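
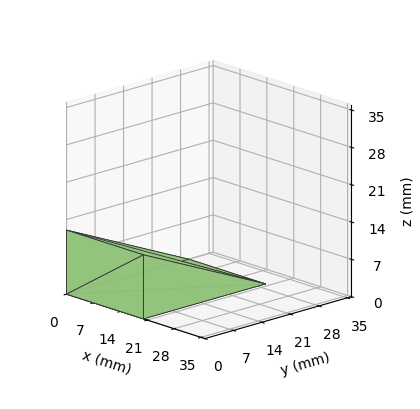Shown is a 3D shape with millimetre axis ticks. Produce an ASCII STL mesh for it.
Reading the render: the shape is a wedge (ramp): 20 × 30 mm base, rising to 12 mm along the y=0 edge and sloping linearly to z=0 at y=30 (dimensions read to the nearest mm from the axis ticks). For the STL, each face is triangulated and given an outward normal.

solid part
  facet normal 0.0000 0.0000 -1.0000
    outer loop
      vertex 20.000 30.000 0.000
      vertex 20.000 0.000 0.000
      vertex 0.000 0.000 0.000
    endloop
  endfacet
  facet normal 0.0000 0.0000 -1.0000
    outer loop
      vertex 0.000 30.000 0.000
      vertex 20.000 30.000 0.000
      vertex 0.000 0.000 0.000
    endloop
  endfacet
  facet normal 0.0000 -1.0000 0.0000
    outer loop
      vertex 0.000 0.000 0.000
      vertex 20.000 0.000 0.000
      vertex 20.000 0.000 12.000
    endloop
  endfacet
  facet normal 0.0000 -1.0000 0.0000
    outer loop
      vertex 0.000 0.000 0.000
      vertex 20.000 0.000 12.000
      vertex 0.000 0.000 12.000
    endloop
  endfacet
  facet normal 0.0000 0.3714 0.9285
    outer loop
      vertex 0.000 0.000 12.000
      vertex 20.000 0.000 12.000
      vertex 20.000 30.000 0.000
    endloop
  endfacet
  facet normal 0.0000 0.3714 0.9285
    outer loop
      vertex 0.000 0.000 12.000
      vertex 20.000 30.000 0.000
      vertex 0.000 30.000 0.000
    endloop
  endfacet
  facet normal -1.0000 0.0000 0.0000
    outer loop
      vertex 0.000 0.000 12.000
      vertex 0.000 30.000 0.000
      vertex 0.000 0.000 0.000
    endloop
  endfacet
  facet normal 1.0000 0.0000 0.0000
    outer loop
      vertex 20.000 0.000 0.000
      vertex 20.000 30.000 0.000
      vertex 20.000 0.000 12.000
    endloop
  endfacet
endsolid part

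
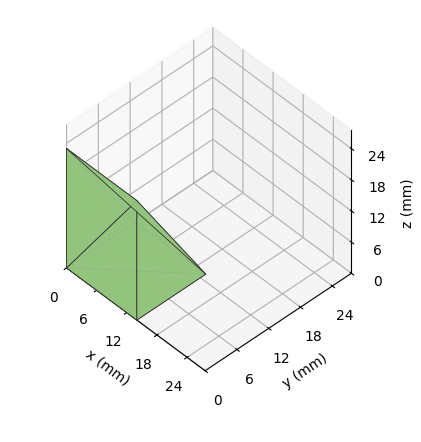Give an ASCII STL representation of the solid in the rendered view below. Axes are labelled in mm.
Reading the render: the shape is a wedge (ramp): 14 × 13 mm base, rising to 23 mm along the y=0 edge and sloping linearly to z=0 at y=13 (dimensions read to the nearest mm from the axis ticks). For the STL, each face is triangulated and given an outward normal.

solid part
  facet normal 0.0000 0.0000 -1.0000
    outer loop
      vertex 14.00 13.00 0.00
      vertex 14.00 0.00 0.00
      vertex 0.00 0.00 0.00
    endloop
  endfacet
  facet normal 0.0000 0.0000 -1.0000
    outer loop
      vertex 0.00 13.00 0.00
      vertex 14.00 13.00 0.00
      vertex 0.00 0.00 0.00
    endloop
  endfacet
  facet normal 0.0000 -1.0000 0.0000
    outer loop
      vertex 0.00 0.00 0.00
      vertex 14.00 0.00 0.00
      vertex 14.00 0.00 23.00
    endloop
  endfacet
  facet normal 0.0000 -1.0000 0.0000
    outer loop
      vertex 0.00 0.00 0.00
      vertex 14.00 0.00 23.00
      vertex 0.00 0.00 23.00
    endloop
  endfacet
  facet normal 0.0000 0.8706 0.4921
    outer loop
      vertex 0.00 0.00 23.00
      vertex 14.00 0.00 23.00
      vertex 14.00 13.00 0.00
    endloop
  endfacet
  facet normal 0.0000 0.8706 0.4921
    outer loop
      vertex 0.00 0.00 23.00
      vertex 14.00 13.00 0.00
      vertex 0.00 13.00 0.00
    endloop
  endfacet
  facet normal -1.0000 0.0000 0.0000
    outer loop
      vertex 0.00 0.00 23.00
      vertex 0.00 13.00 0.00
      vertex 0.00 0.00 0.00
    endloop
  endfacet
  facet normal 1.0000 0.0000 0.0000
    outer loop
      vertex 14.00 0.00 0.00
      vertex 14.00 13.00 0.00
      vertex 14.00 0.00 23.00
    endloop
  endfacet
endsolid part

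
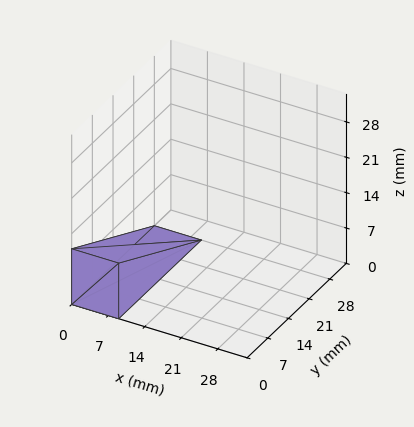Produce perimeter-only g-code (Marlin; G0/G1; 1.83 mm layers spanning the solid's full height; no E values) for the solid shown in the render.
Reading the render: the shape is a wedge (ramp): 9 × 28 mm base, rising to 11 mm along the y=0 edge and sloping linearly to z=0 at y=28 (dimensions read to the nearest mm from the axis ticks). For the g-code, the solid's height is divided into equal slices at the stated Δz and each level perimeter traced with G1 moves after a G0 lift.

; perimeter-only toolpath
G21 ; units = mm
G90 ; absolute positioning
G28 ; home
; layer 1
G0 Z1.83
G0 X0.00 Y0.00
G1 X9.00 Y0.00
G1 X9.00 Y23.33
G1 X0.00 Y23.33
G1 X0.00 Y0.00
; layer 2
G0 Z3.67
G0 X0.00 Y0.00
G1 X9.00 Y0.00
G1 X9.00 Y18.67
G1 X0.00 Y18.67
G1 X0.00 Y0.00
; layer 3
G0 Z5.50
G0 X0.00 Y0.00
G1 X9.00 Y0.00
G1 X9.00 Y14.00
G1 X0.00 Y14.00
G1 X0.00 Y0.00
; layer 4
G0 Z7.33
G0 X0.00 Y0.00
G1 X9.00 Y0.00
G1 X9.00 Y9.33
G1 X0.00 Y9.33
G1 X0.00 Y0.00
; layer 5
G0 Z9.17
G0 X0.00 Y0.00
G1 X9.00 Y0.00
G1 X9.00 Y4.67
G1 X0.00 Y4.67
G1 X0.00 Y0.00
M2 ; end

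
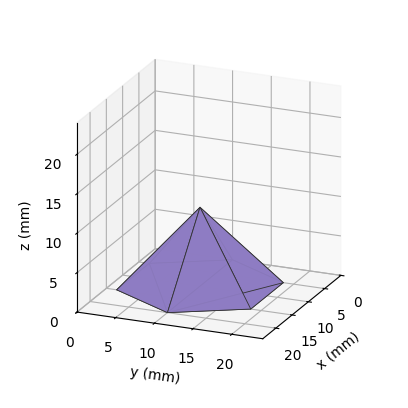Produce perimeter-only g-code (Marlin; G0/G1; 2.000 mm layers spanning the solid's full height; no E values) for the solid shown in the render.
Reading the render: the shape is a regular 6-sided pyramid, base circumscribed radius ≈ 10 mm, apex at z ≈ 10 mm (dimensions read to the nearest mm from the axis ticks). For the g-code, the solid's height is divided into equal slices at the stated Δz and each level perimeter traced with G1 moves after a G0 lift.

; perimeter-only toolpath
G21 ; units = mm
G90 ; absolute positioning
G28 ; home
; layer 1
G0 Z2.000
G0 X18.000 Y10.000
G1 X14.000 Y16.928
G1 X6.000 Y16.928
G1 X2.000 Y10.000
G1 X6.000 Y3.072
G1 X14.000 Y3.072
G1 X18.000 Y10.000
; layer 2
G0 Z4.000
G0 X16.000 Y10.000
G1 X13.000 Y15.196
G1 X7.000 Y15.196
G1 X4.000 Y10.000
G1 X7.000 Y4.804
G1 X13.000 Y4.804
G1 X16.000 Y10.000
; layer 3
G0 Z6.000
G0 X14.000 Y10.000
G1 X12.000 Y13.464
G1 X8.000 Y13.464
G1 X6.000 Y10.000
G1 X8.000 Y6.536
G1 X12.000 Y6.536
G1 X14.000 Y10.000
; layer 4
G0 Z8.000
G0 X12.000 Y10.000
G1 X11.000 Y11.732
G1 X9.000 Y11.732
G1 X8.000 Y10.000
G1 X9.000 Y8.268
G1 X11.000 Y8.268
G1 X12.000 Y10.000
M2 ; end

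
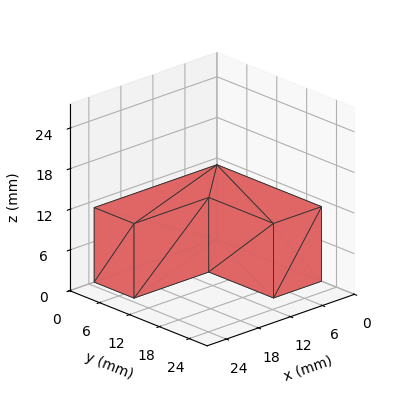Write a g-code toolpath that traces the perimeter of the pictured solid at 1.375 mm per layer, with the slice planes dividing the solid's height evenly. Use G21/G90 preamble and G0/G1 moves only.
Reading the render: the shape is an L-shaped prism: outer 23 × 21 mm, arm thicknesses ≈ 8 mm (horizontal) and 9 mm (vertical), extruded 11 mm in z (dimensions read to the nearest mm from the axis ticks). For the g-code, the solid's height is divided into equal slices at the stated Δz and each level perimeter traced with G1 moves after a G0 lift.

; perimeter-only toolpath
G21 ; units = mm
G90 ; absolute positioning
G28 ; home
; layer 1
G0 Z1.375
G0 X0.000 Y0.000
G1 X23.000 Y0.000
G1 X23.000 Y8.000
G1 X9.000 Y8.000
G1 X9.000 Y21.000
G1 X0.000 Y21.000
G1 X0.000 Y0.000
; layer 2
G0 Z2.750
G0 X0.000 Y0.000
G1 X23.000 Y0.000
G1 X23.000 Y8.000
G1 X9.000 Y8.000
G1 X9.000 Y21.000
G1 X0.000 Y21.000
G1 X0.000 Y0.000
; layer 3
G0 Z4.125
G0 X0.000 Y0.000
G1 X23.000 Y0.000
G1 X23.000 Y8.000
G1 X9.000 Y8.000
G1 X9.000 Y21.000
G1 X0.000 Y21.000
G1 X0.000 Y0.000
; layer 4
G0 Z5.500
G0 X0.000 Y0.000
G1 X23.000 Y0.000
G1 X23.000 Y8.000
G1 X9.000 Y8.000
G1 X9.000 Y21.000
G1 X0.000 Y21.000
G1 X0.000 Y0.000
; layer 5
G0 Z6.875
G0 X0.000 Y0.000
G1 X23.000 Y0.000
G1 X23.000 Y8.000
G1 X9.000 Y8.000
G1 X9.000 Y21.000
G1 X0.000 Y21.000
G1 X0.000 Y0.000
; layer 6
G0 Z8.250
G0 X0.000 Y0.000
G1 X23.000 Y0.000
G1 X23.000 Y8.000
G1 X9.000 Y8.000
G1 X9.000 Y21.000
G1 X0.000 Y21.000
G1 X0.000 Y0.000
; layer 7
G0 Z9.625
G0 X0.000 Y0.000
G1 X23.000 Y0.000
G1 X23.000 Y8.000
G1 X9.000 Y8.000
G1 X9.000 Y21.000
G1 X0.000 Y21.000
G1 X0.000 Y0.000
; layer 8
G0 Z11.000
G0 X0.000 Y0.000
G1 X23.000 Y0.000
G1 X23.000 Y8.000
G1 X9.000 Y8.000
G1 X9.000 Y21.000
G1 X0.000 Y21.000
G1 X0.000 Y0.000
M2 ; end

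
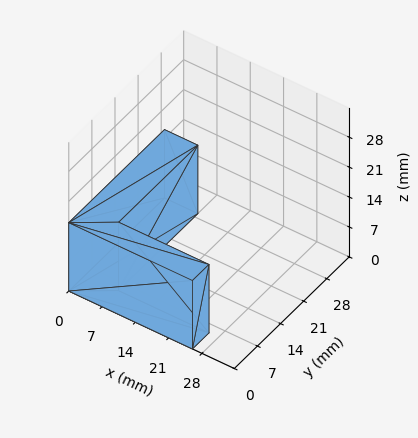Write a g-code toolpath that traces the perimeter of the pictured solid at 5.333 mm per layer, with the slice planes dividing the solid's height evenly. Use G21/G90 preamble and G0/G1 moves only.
Reading the render: the shape is an L-shaped prism: outer 26 × 29 mm, arm thicknesses ≈ 5 mm (horizontal) and 7 mm (vertical), extruded 16 mm in z (dimensions read to the nearest mm from the axis ticks). For the g-code, the solid's height is divided into equal slices at the stated Δz and each level perimeter traced with G1 moves after a G0 lift.

; perimeter-only toolpath
G21 ; units = mm
G90 ; absolute positioning
G28 ; home
; layer 1
G0 Z5.333
G0 X0.000 Y0.000
G1 X26.000 Y0.000
G1 X26.000 Y5.000
G1 X7.000 Y5.000
G1 X7.000 Y29.000
G1 X0.000 Y29.000
G1 X0.000 Y0.000
; layer 2
G0 Z10.667
G0 X0.000 Y0.000
G1 X26.000 Y0.000
G1 X26.000 Y5.000
G1 X7.000 Y5.000
G1 X7.000 Y29.000
G1 X0.000 Y29.000
G1 X0.000 Y0.000
; layer 3
G0 Z16.000
G0 X0.000 Y0.000
G1 X26.000 Y0.000
G1 X26.000 Y5.000
G1 X7.000 Y5.000
G1 X7.000 Y29.000
G1 X0.000 Y29.000
G1 X0.000 Y0.000
M2 ; end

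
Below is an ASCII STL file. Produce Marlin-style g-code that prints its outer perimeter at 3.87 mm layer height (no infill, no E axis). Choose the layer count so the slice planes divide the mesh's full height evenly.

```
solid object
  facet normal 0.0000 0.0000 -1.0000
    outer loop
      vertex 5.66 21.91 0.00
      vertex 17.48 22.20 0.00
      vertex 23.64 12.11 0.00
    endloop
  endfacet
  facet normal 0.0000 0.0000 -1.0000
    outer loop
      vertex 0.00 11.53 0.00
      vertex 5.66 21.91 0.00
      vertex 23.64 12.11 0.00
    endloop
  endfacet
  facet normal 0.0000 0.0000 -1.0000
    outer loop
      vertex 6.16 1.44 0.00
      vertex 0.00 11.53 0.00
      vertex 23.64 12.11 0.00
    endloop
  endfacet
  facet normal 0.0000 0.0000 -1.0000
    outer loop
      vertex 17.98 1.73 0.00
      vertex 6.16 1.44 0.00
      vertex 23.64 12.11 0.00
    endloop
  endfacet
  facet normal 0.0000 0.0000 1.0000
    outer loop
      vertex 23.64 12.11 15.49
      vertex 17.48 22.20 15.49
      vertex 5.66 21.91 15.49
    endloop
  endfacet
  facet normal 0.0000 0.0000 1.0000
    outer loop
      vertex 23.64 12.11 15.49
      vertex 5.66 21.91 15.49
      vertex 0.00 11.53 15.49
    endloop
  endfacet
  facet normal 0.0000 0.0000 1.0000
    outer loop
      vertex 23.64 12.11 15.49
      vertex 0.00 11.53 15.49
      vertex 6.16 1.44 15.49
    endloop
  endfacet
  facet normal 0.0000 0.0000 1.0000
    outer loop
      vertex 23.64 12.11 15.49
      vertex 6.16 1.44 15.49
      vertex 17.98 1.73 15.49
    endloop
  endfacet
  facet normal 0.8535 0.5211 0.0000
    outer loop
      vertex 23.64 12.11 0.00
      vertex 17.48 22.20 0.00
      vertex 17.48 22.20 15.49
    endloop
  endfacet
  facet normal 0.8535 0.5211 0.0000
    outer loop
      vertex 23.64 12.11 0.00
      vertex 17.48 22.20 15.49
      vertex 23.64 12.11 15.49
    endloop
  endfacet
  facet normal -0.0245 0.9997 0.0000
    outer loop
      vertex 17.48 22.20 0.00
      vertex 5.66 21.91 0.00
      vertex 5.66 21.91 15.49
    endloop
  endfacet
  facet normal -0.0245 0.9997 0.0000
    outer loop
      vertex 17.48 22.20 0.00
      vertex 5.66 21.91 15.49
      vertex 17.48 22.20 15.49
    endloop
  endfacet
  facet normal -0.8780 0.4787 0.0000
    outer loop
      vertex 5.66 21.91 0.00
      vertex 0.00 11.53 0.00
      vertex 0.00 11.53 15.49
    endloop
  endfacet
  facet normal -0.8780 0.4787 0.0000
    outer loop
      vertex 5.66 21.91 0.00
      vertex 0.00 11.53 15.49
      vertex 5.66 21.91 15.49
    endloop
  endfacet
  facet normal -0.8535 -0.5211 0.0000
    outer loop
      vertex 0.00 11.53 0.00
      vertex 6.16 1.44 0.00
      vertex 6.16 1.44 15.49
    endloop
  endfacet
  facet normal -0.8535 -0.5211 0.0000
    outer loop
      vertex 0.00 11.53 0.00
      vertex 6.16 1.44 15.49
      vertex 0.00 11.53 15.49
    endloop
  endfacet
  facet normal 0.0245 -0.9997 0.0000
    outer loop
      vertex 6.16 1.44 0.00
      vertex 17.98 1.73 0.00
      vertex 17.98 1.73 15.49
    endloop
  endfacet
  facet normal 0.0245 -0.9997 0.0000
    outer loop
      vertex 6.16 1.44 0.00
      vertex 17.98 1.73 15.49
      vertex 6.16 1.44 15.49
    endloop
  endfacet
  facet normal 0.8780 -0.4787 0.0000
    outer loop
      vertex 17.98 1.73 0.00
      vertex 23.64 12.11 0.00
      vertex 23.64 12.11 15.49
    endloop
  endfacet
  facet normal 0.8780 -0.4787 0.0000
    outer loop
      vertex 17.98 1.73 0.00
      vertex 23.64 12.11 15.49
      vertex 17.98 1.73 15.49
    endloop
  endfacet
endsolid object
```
; perimeter-only toolpath
G21 ; units = mm
G90 ; absolute positioning
G28 ; home
; layer 1
G0 Z3.87
G0 X23.64 Y12.11
G1 X17.48 Y22.20
G1 X5.66 Y21.91
G1 X0.00 Y11.53
G1 X6.16 Y1.44
G1 X17.98 Y1.73
G1 X23.64 Y12.11
; layer 2
G0 Z7.75
G0 X23.64 Y12.11
G1 X17.48 Y22.20
G1 X5.66 Y21.91
G1 X0.00 Y11.53
G1 X6.16 Y1.44
G1 X17.98 Y1.73
G1 X23.64 Y12.11
; layer 3
G0 Z11.62
G0 X23.64 Y12.11
G1 X17.48 Y22.20
G1 X5.66 Y21.91
G1 X0.00 Y11.53
G1 X6.16 Y1.44
G1 X17.98 Y1.73
G1 X23.64 Y12.11
; layer 4
G0 Z15.49
G0 X23.64 Y12.11
G1 X17.48 Y22.20
G1 X5.66 Y21.91
G1 X0.00 Y11.53
G1 X6.16 Y1.44
G1 X17.98 Y1.73
G1 X23.64 Y12.11
M2 ; end

The solid is a regular 6-sided prism (a cylinder approximated with 6 flat sides), circumscribed radius ≈ 11.8 mm, height ≈ 15.5 mm. Slicing at Δz = 3.87 mm — 4 equal slices spanning the solid's height, so layer i sits at z = i·h/4 — gives 4 non-empty perimeters. Each is a 6-segment closed polygon; G0 lifts to the layer z and rapids to the start vertex, then G1 traces the edges.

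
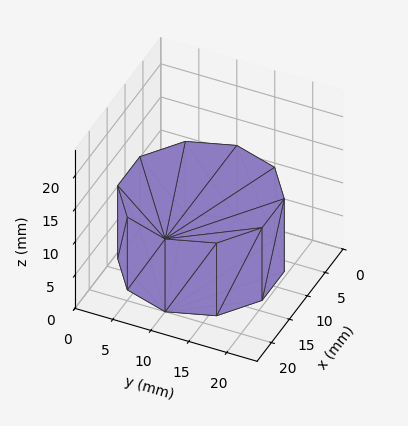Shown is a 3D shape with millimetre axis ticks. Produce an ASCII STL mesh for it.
Reading the render: the shape is a regular 10-sided prism (a cylinder approximated with 10 flat sides), circumscribed radius ≈ 10 mm, height ≈ 11 mm (dimensions read to the nearest mm from the axis ticks). For the STL, each face is triangulated and given an outward normal.

solid part
  facet normal 0.0000 0.0000 -1.0000
    outer loop
      vertex 13.09 19.51 0.00
      vertex 18.09 15.88 0.00
      vertex 20.00 10.00 0.00
    endloop
  endfacet
  facet normal 0.0000 0.0000 -1.0000
    outer loop
      vertex 6.91 19.51 0.00
      vertex 13.09 19.51 0.00
      vertex 20.00 10.00 0.00
    endloop
  endfacet
  facet normal 0.0000 0.0000 -1.0000
    outer loop
      vertex 1.91 15.88 0.00
      vertex 6.91 19.51 0.00
      vertex 20.00 10.00 0.00
    endloop
  endfacet
  facet normal 0.0000 0.0000 -1.0000
    outer loop
      vertex 0.00 10.00 0.00
      vertex 1.91 15.88 0.00
      vertex 20.00 10.00 0.00
    endloop
  endfacet
  facet normal 0.0000 0.0000 -1.0000
    outer loop
      vertex 1.91 4.12 0.00
      vertex 0.00 10.00 0.00
      vertex 20.00 10.00 0.00
    endloop
  endfacet
  facet normal 0.0000 0.0000 -1.0000
    outer loop
      vertex 6.91 0.49 0.00
      vertex 1.91 4.12 0.00
      vertex 20.00 10.00 0.00
    endloop
  endfacet
  facet normal 0.0000 0.0000 -1.0000
    outer loop
      vertex 13.09 0.49 0.00
      vertex 6.91 0.49 0.00
      vertex 20.00 10.00 0.00
    endloop
  endfacet
  facet normal 0.0000 0.0000 -1.0000
    outer loop
      vertex 18.09 4.12 0.00
      vertex 13.09 0.49 0.00
      vertex 20.00 10.00 0.00
    endloop
  endfacet
  facet normal 0.0000 0.0000 1.0000
    outer loop
      vertex 20.00 10.00 11.00
      vertex 18.09 15.88 11.00
      vertex 13.09 19.51 11.00
    endloop
  endfacet
  facet normal 0.0000 0.0000 1.0000
    outer loop
      vertex 20.00 10.00 11.00
      vertex 13.09 19.51 11.00
      vertex 6.91 19.51 11.00
    endloop
  endfacet
  facet normal 0.0000 0.0000 1.0000
    outer loop
      vertex 20.00 10.00 11.00
      vertex 6.91 19.51 11.00
      vertex 1.91 15.88 11.00
    endloop
  endfacet
  facet normal 0.0000 0.0000 1.0000
    outer loop
      vertex 20.00 10.00 11.00
      vertex 1.91 15.88 11.00
      vertex 0.00 10.00 11.00
    endloop
  endfacet
  facet normal 0.0000 0.0000 1.0000
    outer loop
      vertex 20.00 10.00 11.00
      vertex 0.00 10.00 11.00
      vertex 1.91 4.12 11.00
    endloop
  endfacet
  facet normal 0.0000 0.0000 1.0000
    outer loop
      vertex 20.00 10.00 11.00
      vertex 1.91 4.12 11.00
      vertex 6.91 0.49 11.00
    endloop
  endfacet
  facet normal 0.0000 0.0000 1.0000
    outer loop
      vertex 20.00 10.00 11.00
      vertex 6.91 0.49 11.00
      vertex 13.09 0.49 11.00
    endloop
  endfacet
  facet normal 0.0000 0.0000 1.0000
    outer loop
      vertex 20.00 10.00 11.00
      vertex 13.09 0.49 11.00
      vertex 18.09 4.12 11.00
    endloop
  endfacet
  facet normal 0.9511 0.3089 0.0000
    outer loop
      vertex 20.00 10.00 0.00
      vertex 18.09 15.88 0.00
      vertex 18.09 15.88 11.00
    endloop
  endfacet
  facet normal 0.9511 0.3089 0.0000
    outer loop
      vertex 20.00 10.00 0.00
      vertex 18.09 15.88 11.00
      vertex 20.00 10.00 11.00
    endloop
  endfacet
  facet normal 0.5875 0.8092 0.0000
    outer loop
      vertex 18.09 15.88 0.00
      vertex 13.09 19.51 0.00
      vertex 13.09 19.51 11.00
    endloop
  endfacet
  facet normal 0.5875 0.8092 0.0000
    outer loop
      vertex 18.09 15.88 0.00
      vertex 13.09 19.51 11.00
      vertex 18.09 15.88 11.00
    endloop
  endfacet
  facet normal 0.0000 1.0000 0.0000
    outer loop
      vertex 13.09 19.51 0.00
      vertex 6.91 19.51 0.00
      vertex 6.91 19.51 11.00
    endloop
  endfacet
  facet normal 0.0000 1.0000 0.0000
    outer loop
      vertex 13.09 19.51 0.00
      vertex 6.91 19.51 11.00
      vertex 13.09 19.51 11.00
    endloop
  endfacet
  facet normal -0.5875 0.8092 0.0000
    outer loop
      vertex 6.91 19.51 0.00
      vertex 1.91 15.88 0.00
      vertex 1.91 15.88 11.00
    endloop
  endfacet
  facet normal -0.5875 0.8092 0.0000
    outer loop
      vertex 6.91 19.51 0.00
      vertex 1.91 15.88 11.00
      vertex 6.91 19.51 11.00
    endloop
  endfacet
  facet normal -0.9511 0.3089 0.0000
    outer loop
      vertex 1.91 15.88 0.00
      vertex 0.00 10.00 0.00
      vertex 0.00 10.00 11.00
    endloop
  endfacet
  facet normal -0.9511 0.3089 0.0000
    outer loop
      vertex 1.91 15.88 0.00
      vertex 0.00 10.00 11.00
      vertex 1.91 15.88 11.00
    endloop
  endfacet
  facet normal -0.9511 -0.3089 0.0000
    outer loop
      vertex 0.00 10.00 0.00
      vertex 1.91 4.12 0.00
      vertex 1.91 4.12 11.00
    endloop
  endfacet
  facet normal -0.9511 -0.3089 0.0000
    outer loop
      vertex 0.00 10.00 0.00
      vertex 1.91 4.12 11.00
      vertex 0.00 10.00 11.00
    endloop
  endfacet
  facet normal -0.5875 -0.8092 0.0000
    outer loop
      vertex 1.91 4.12 0.00
      vertex 6.91 0.49 0.00
      vertex 6.91 0.49 11.00
    endloop
  endfacet
  facet normal -0.5875 -0.8092 0.0000
    outer loop
      vertex 1.91 4.12 0.00
      vertex 6.91 0.49 11.00
      vertex 1.91 4.12 11.00
    endloop
  endfacet
  facet normal 0.0000 -1.0000 0.0000
    outer loop
      vertex 6.91 0.49 0.00
      vertex 13.09 0.49 0.00
      vertex 13.09 0.49 11.00
    endloop
  endfacet
  facet normal 0.0000 -1.0000 0.0000
    outer loop
      vertex 6.91 0.49 0.00
      vertex 13.09 0.49 11.00
      vertex 6.91 0.49 11.00
    endloop
  endfacet
  facet normal 0.5875 -0.8092 0.0000
    outer loop
      vertex 13.09 0.49 0.00
      vertex 18.09 4.12 0.00
      vertex 18.09 4.12 11.00
    endloop
  endfacet
  facet normal 0.5875 -0.8092 0.0000
    outer loop
      vertex 13.09 0.49 0.00
      vertex 18.09 4.12 11.00
      vertex 13.09 0.49 11.00
    endloop
  endfacet
  facet normal 0.9511 -0.3089 0.0000
    outer loop
      vertex 18.09 4.12 0.00
      vertex 20.00 10.00 0.00
      vertex 20.00 10.00 11.00
    endloop
  endfacet
  facet normal 0.9511 -0.3089 0.0000
    outer loop
      vertex 18.09 4.12 0.00
      vertex 20.00 10.00 11.00
      vertex 18.09 4.12 11.00
    endloop
  endfacet
endsolid part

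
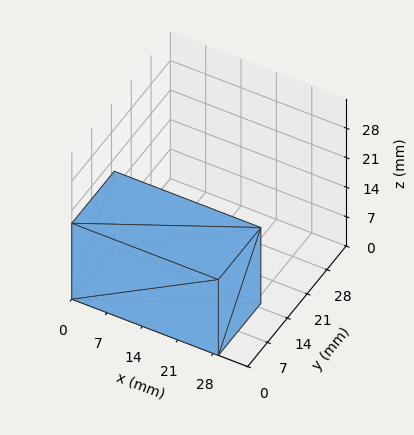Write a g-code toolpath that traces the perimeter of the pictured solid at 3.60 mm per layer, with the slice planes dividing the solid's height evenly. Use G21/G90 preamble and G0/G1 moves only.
Reading the render: the shape is a rectangular box, roughly 29 × 15 mm footprint and 18 mm tall (dimensions read to the nearest mm from the axis ticks). For the g-code, the solid's height is divided into equal slices at the stated Δz and each level perimeter traced with G1 moves after a G0 lift.

; perimeter-only toolpath
G21 ; units = mm
G90 ; absolute positioning
G28 ; home
; layer 1
G0 Z3.60
G0 X0.00 Y0.00
G1 X29.00 Y0.00
G1 X29.00 Y15.00
G1 X0.00 Y15.00
G1 X0.00 Y0.00
; layer 2
G0 Z7.20
G0 X0.00 Y0.00
G1 X29.00 Y0.00
G1 X29.00 Y15.00
G1 X0.00 Y15.00
G1 X0.00 Y0.00
; layer 3
G0 Z10.80
G0 X0.00 Y0.00
G1 X29.00 Y0.00
G1 X29.00 Y15.00
G1 X0.00 Y15.00
G1 X0.00 Y0.00
; layer 4
G0 Z14.40
G0 X0.00 Y0.00
G1 X29.00 Y0.00
G1 X29.00 Y15.00
G1 X0.00 Y15.00
G1 X0.00 Y0.00
; layer 5
G0 Z18.00
G0 X0.00 Y0.00
G1 X29.00 Y0.00
G1 X29.00 Y15.00
G1 X0.00 Y15.00
G1 X0.00 Y0.00
M2 ; end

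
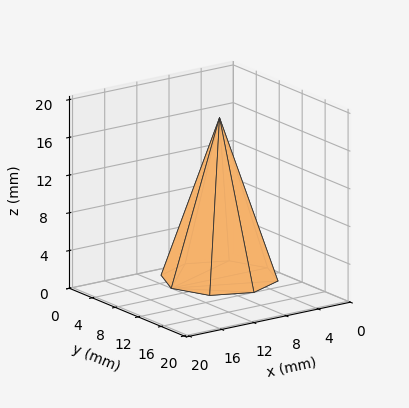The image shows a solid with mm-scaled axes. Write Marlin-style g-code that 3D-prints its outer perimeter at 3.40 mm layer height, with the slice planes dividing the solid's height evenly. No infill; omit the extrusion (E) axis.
Reading the render: the shape is a regular 8-sided pyramid, base circumscribed radius ≈ 6 mm, apex at z ≈ 17 mm (dimensions read to the nearest mm from the axis ticks). For the g-code, the solid's height is divided into equal slices at the stated Δz and each level perimeter traced with G1 moves after a G0 lift.

; perimeter-only toolpath
G21 ; units = mm
G90 ; absolute positioning
G28 ; home
; layer 1
G0 Z3.40
G0 X10.80 Y6.00
G1 X9.39 Y9.39
G1 X6.00 Y10.80
G1 X2.61 Y9.39
G1 X1.20 Y6.00
G1 X2.61 Y2.61
G1 X6.00 Y1.20
G1 X9.39 Y2.61
G1 X10.80 Y6.00
; layer 2
G0 Z6.80
G0 X9.60 Y6.00
G1 X8.54 Y8.54
G1 X6.00 Y9.60
G1 X3.46 Y8.54
G1 X2.40 Y6.00
G1 X3.46 Y3.46
G1 X6.00 Y2.40
G1 X8.54 Y3.46
G1 X9.60 Y6.00
; layer 3
G0 Z10.20
G0 X8.40 Y6.00
G1 X7.70 Y7.70
G1 X6.00 Y8.40
G1 X4.30 Y7.70
G1 X3.60 Y6.00
G1 X4.30 Y4.30
G1 X6.00 Y3.60
G1 X7.70 Y4.30
G1 X8.40 Y6.00
; layer 4
G0 Z13.60
G0 X7.20 Y6.00
G1 X6.85 Y6.85
G1 X6.00 Y7.20
G1 X5.15 Y6.85
G1 X4.80 Y6.00
G1 X5.15 Y5.15
G1 X6.00 Y4.80
G1 X6.85 Y5.15
G1 X7.20 Y6.00
M2 ; end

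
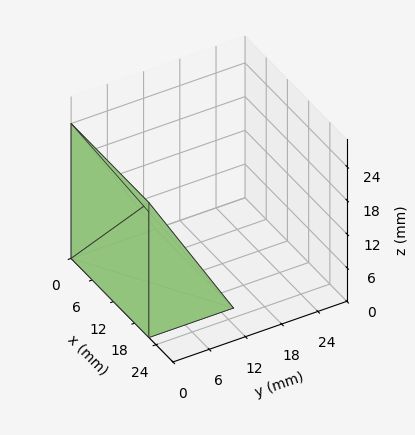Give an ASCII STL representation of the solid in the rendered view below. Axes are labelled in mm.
Reading the render: the shape is a wedge (ramp): 22 × 14 mm base, rising to 24 mm along the y=0 edge and sloping linearly to z=0 at y=14 (dimensions read to the nearest mm from the axis ticks). For the STL, each face is triangulated and given an outward normal.

solid part
  facet normal 0.0000 0.0000 -1.0000
    outer loop
      vertex 22.0 14.0 0.0
      vertex 22.0 0.0 0.0
      vertex 0.0 0.0 0.0
    endloop
  endfacet
  facet normal 0.0000 0.0000 -1.0000
    outer loop
      vertex 0.0 14.0 0.0
      vertex 22.0 14.0 0.0
      vertex 0.0 0.0 0.0
    endloop
  endfacet
  facet normal 0.0000 -1.0000 0.0000
    outer loop
      vertex 0.0 0.0 0.0
      vertex 22.0 0.0 0.0
      vertex 22.0 0.0 24.0
    endloop
  endfacet
  facet normal 0.0000 -1.0000 0.0000
    outer loop
      vertex 0.0 0.0 0.0
      vertex 22.0 0.0 24.0
      vertex 0.0 0.0 24.0
    endloop
  endfacet
  facet normal 0.0000 0.8638 0.5039
    outer loop
      vertex 0.0 0.0 24.0
      vertex 22.0 0.0 24.0
      vertex 22.0 14.0 0.0
    endloop
  endfacet
  facet normal 0.0000 0.8638 0.5039
    outer loop
      vertex 0.0 0.0 24.0
      vertex 22.0 14.0 0.0
      vertex 0.0 14.0 0.0
    endloop
  endfacet
  facet normal -1.0000 0.0000 0.0000
    outer loop
      vertex 0.0 0.0 24.0
      vertex 0.0 14.0 0.0
      vertex 0.0 0.0 0.0
    endloop
  endfacet
  facet normal 1.0000 0.0000 0.0000
    outer loop
      vertex 22.0 0.0 0.0
      vertex 22.0 14.0 0.0
      vertex 22.0 0.0 24.0
    endloop
  endfacet
endsolid part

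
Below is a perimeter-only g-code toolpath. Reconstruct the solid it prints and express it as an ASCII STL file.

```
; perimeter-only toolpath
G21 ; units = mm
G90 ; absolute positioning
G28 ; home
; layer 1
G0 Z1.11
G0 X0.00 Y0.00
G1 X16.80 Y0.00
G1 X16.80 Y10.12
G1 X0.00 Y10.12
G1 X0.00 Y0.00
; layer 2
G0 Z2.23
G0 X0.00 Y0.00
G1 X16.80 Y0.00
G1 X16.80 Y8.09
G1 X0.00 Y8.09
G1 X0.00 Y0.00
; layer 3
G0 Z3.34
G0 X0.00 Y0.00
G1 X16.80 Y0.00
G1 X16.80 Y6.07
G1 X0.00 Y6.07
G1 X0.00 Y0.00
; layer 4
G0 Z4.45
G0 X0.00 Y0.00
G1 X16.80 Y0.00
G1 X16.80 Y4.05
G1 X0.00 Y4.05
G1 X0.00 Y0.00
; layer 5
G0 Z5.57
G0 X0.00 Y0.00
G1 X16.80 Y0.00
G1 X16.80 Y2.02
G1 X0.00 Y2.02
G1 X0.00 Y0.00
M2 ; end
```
solid part
  facet normal 0.0000 0.0000 -1.0000
    outer loop
      vertex 16.80 12.14 0.00
      vertex 16.80 0.00 0.00
      vertex 0.00 0.00 0.00
    endloop
  endfacet
  facet normal 0.0000 0.0000 -1.0000
    outer loop
      vertex 0.00 12.14 0.00
      vertex 16.80 12.14 0.00
      vertex 0.00 0.00 0.00
    endloop
  endfacet
  facet normal 0.0000 -1.0000 0.0000
    outer loop
      vertex 0.00 0.00 0.00
      vertex 16.80 0.00 0.00
      vertex 16.80 0.00 6.68
    endloop
  endfacet
  facet normal 0.0000 -1.0000 0.0000
    outer loop
      vertex 0.00 0.00 0.00
      vertex 16.80 0.00 6.68
      vertex 0.00 0.00 6.68
    endloop
  endfacet
  facet normal 0.0000 0.4821 0.8761
    outer loop
      vertex 0.00 0.00 6.68
      vertex 16.80 0.00 6.68
      vertex 16.80 12.14 0.00
    endloop
  endfacet
  facet normal 0.0000 0.4821 0.8761
    outer loop
      vertex 0.00 0.00 6.68
      vertex 16.80 12.14 0.00
      vertex 0.00 12.14 0.00
    endloop
  endfacet
  facet normal -1.0000 0.0000 0.0000
    outer loop
      vertex 0.00 0.00 6.68
      vertex 0.00 12.14 0.00
      vertex 0.00 0.00 0.00
    endloop
  endfacet
  facet normal 1.0000 0.0000 0.0000
    outer loop
      vertex 16.80 0.00 0.00
      vertex 16.80 12.14 0.00
      vertex 16.80 0.00 6.68
    endloop
  endfacet
endsolid part

The G0 Z moves step by Δz≈1.11 mm. The G1 loops shrink linearly with z, so the solid tapers from its base footprint up to z≈6.68. Closing with a flat bottom cap and the tapered top and triangulating gives 8 facets — a wedge (ramp): 16.8 × 12.1 mm base, rising to 6.68 mm along the y=0 edge and sloping linearly to z=0 at y=12.1.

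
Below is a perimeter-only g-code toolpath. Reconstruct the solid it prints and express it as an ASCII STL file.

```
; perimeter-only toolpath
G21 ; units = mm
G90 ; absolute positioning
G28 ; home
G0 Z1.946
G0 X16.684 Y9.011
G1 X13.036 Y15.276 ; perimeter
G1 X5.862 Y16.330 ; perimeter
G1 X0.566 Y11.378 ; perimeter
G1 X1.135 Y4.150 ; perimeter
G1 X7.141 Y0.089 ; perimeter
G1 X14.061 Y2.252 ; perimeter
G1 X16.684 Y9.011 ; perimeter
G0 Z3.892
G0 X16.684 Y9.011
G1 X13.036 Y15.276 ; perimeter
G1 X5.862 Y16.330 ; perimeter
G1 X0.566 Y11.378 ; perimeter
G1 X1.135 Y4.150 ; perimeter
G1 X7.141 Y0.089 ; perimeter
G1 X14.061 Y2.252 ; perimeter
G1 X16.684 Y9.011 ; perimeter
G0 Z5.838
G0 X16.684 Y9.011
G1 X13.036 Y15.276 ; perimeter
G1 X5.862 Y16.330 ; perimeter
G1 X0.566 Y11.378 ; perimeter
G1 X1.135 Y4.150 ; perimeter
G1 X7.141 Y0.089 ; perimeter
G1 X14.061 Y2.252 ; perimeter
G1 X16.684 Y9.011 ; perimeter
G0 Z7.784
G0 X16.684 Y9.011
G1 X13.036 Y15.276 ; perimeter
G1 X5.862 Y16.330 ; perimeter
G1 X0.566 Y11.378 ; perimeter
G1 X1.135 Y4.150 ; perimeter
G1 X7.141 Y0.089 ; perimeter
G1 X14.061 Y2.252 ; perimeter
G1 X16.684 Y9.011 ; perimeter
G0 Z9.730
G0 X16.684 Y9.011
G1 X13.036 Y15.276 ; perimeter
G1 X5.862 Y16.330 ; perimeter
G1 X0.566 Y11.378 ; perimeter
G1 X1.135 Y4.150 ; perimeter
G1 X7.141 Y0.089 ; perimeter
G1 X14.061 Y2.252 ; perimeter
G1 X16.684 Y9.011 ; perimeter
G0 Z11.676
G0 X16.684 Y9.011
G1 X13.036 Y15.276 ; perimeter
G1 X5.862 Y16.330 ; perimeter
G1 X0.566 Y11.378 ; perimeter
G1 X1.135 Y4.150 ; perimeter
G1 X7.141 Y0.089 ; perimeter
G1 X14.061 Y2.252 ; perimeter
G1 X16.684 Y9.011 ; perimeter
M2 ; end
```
solid part
  facet normal 0.0000 0.0000 -1.0000
    outer loop
      vertex 5.862 16.330 0.000
      vertex 13.036 15.276 0.000
      vertex 16.684 9.011 0.000
    endloop
  endfacet
  facet normal 0.0000 0.0000 -1.0000
    outer loop
      vertex 0.566 11.378 0.000
      vertex 5.862 16.330 0.000
      vertex 16.684 9.011 0.000
    endloop
  endfacet
  facet normal 0.0000 0.0000 -1.0000
    outer loop
      vertex 1.135 4.150 0.000
      vertex 0.566 11.378 0.000
      vertex 16.684 9.011 0.000
    endloop
  endfacet
  facet normal 0.0000 0.0000 -1.0000
    outer loop
      vertex 7.141 0.089 0.000
      vertex 1.135 4.150 0.000
      vertex 16.684 9.011 0.000
    endloop
  endfacet
  facet normal 0.0000 0.0000 -1.0000
    outer loop
      vertex 14.061 2.252 0.000
      vertex 7.141 0.089 0.000
      vertex 16.684 9.011 0.000
    endloop
  endfacet
  facet normal 0.0000 0.0000 1.0000
    outer loop
      vertex 16.684 9.011 11.676
      vertex 13.036 15.276 11.676
      vertex 5.862 16.330 11.676
    endloop
  endfacet
  facet normal 0.0000 0.0000 1.0000
    outer loop
      vertex 16.684 9.011 11.676
      vertex 5.862 16.330 11.676
      vertex 0.566 11.378 11.676
    endloop
  endfacet
  facet normal 0.0000 0.0000 1.0000
    outer loop
      vertex 16.684 9.011 11.676
      vertex 0.566 11.378 11.676
      vertex 1.135 4.150 11.676
    endloop
  endfacet
  facet normal 0.0000 0.0000 1.0000
    outer loop
      vertex 16.684 9.011 11.676
      vertex 1.135 4.150 11.676
      vertex 7.141 0.089 11.676
    endloop
  endfacet
  facet normal 0.0000 0.0000 1.0000
    outer loop
      vertex 16.684 9.011 11.676
      vertex 7.141 0.089 11.676
      vertex 14.061 2.252 11.676
    endloop
  endfacet
  facet normal 0.8642 0.5032 0.0000
    outer loop
      vertex 16.684 9.011 0.000
      vertex 13.036 15.276 0.000
      vertex 13.036 15.276 11.676
    endloop
  endfacet
  facet normal 0.8642 0.5032 0.0000
    outer loop
      vertex 16.684 9.011 0.000
      vertex 13.036 15.276 11.676
      vertex 16.684 9.011 11.676
    endloop
  endfacet
  facet normal 0.1454 0.9894 0.0000
    outer loop
      vertex 13.036 15.276 0.000
      vertex 5.862 16.330 0.000
      vertex 5.862 16.330 11.676
    endloop
  endfacet
  facet normal 0.1454 0.9894 0.0000
    outer loop
      vertex 13.036 15.276 0.000
      vertex 5.862 16.330 11.676
      vertex 13.036 15.276 11.676
    endloop
  endfacet
  facet normal -0.6830 0.7304 0.0000
    outer loop
      vertex 5.862 16.330 0.000
      vertex 0.566 11.378 0.000
      vertex 0.566 11.378 11.676
    endloop
  endfacet
  facet normal -0.6830 0.7304 0.0000
    outer loop
      vertex 5.862 16.330 0.000
      vertex 0.566 11.378 11.676
      vertex 5.862 16.330 11.676
    endloop
  endfacet
  facet normal -0.9969 -0.0785 0.0000
    outer loop
      vertex 0.566 11.378 0.000
      vertex 1.135 4.150 0.000
      vertex 1.135 4.150 11.676
    endloop
  endfacet
  facet normal -0.9969 -0.0785 0.0000
    outer loop
      vertex 0.566 11.378 0.000
      vertex 1.135 4.150 11.676
      vertex 0.566 11.378 11.676
    endloop
  endfacet
  facet normal -0.5601 -0.8284 0.0000
    outer loop
      vertex 1.135 4.150 0.000
      vertex 7.141 0.089 0.000
      vertex 7.141 0.089 11.676
    endloop
  endfacet
  facet normal -0.5601 -0.8284 0.0000
    outer loop
      vertex 1.135 4.150 0.000
      vertex 7.141 0.089 11.676
      vertex 1.135 4.150 11.676
    endloop
  endfacet
  facet normal 0.2983 -0.9545 0.0000
    outer loop
      vertex 7.141 0.089 0.000
      vertex 14.061 2.252 0.000
      vertex 14.061 2.252 11.676
    endloop
  endfacet
  facet normal 0.2983 -0.9545 0.0000
    outer loop
      vertex 7.141 0.089 0.000
      vertex 14.061 2.252 11.676
      vertex 7.141 0.089 11.676
    endloop
  endfacet
  facet normal 0.9323 -0.3618 0.0000
    outer loop
      vertex 14.061 2.252 0.000
      vertex 16.684 9.011 0.000
      vertex 16.684 9.011 11.676
    endloop
  endfacet
  facet normal 0.9323 -0.3618 0.0000
    outer loop
      vertex 14.061 2.252 0.000
      vertex 16.684 9.011 11.676
      vertex 14.061 2.252 11.676
    endloop
  endfacet
endsolid part

The G0 Z moves step by Δz≈1.946 mm. Every layer's G1 loop is the same polygon, so the solid is a straight extrusion of it from z=0 to z≈11.7. Closing with flat bottom and top caps and triangulating gives 24 facets — a regular 7-sided prism (a cylinder approximated with 7 flat sides), circumscribed radius ≈ 8.36 mm, height ≈ 11.7 mm.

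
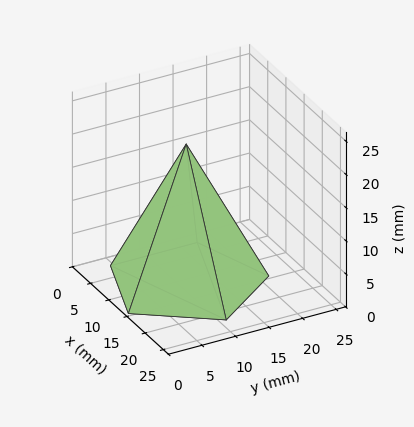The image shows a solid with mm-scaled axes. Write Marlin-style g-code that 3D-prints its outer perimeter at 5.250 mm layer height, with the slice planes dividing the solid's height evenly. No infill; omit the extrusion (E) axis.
Reading the render: the shape is a regular 5-sided pyramid, base circumscribed radius ≈ 11 mm, apex at z ≈ 21 mm (dimensions read to the nearest mm from the axis ticks). For the g-code, the solid's height is divided into equal slices at the stated Δz and each level perimeter traced with G1 moves after a G0 lift.

; perimeter-only toolpath
G21 ; units = mm
G90 ; absolute positioning
G28 ; home
; layer 1
G0 Z5.250
G0 X19.250 Y11.000
G1 X13.549 Y18.846
G1 X4.326 Y15.850
G1 X4.326 Y6.151
G1 X13.549 Y3.154
G1 X19.250 Y11.000
; layer 2
G0 Z10.500
G0 X16.500 Y11.000
G1 X12.700 Y16.231
G1 X6.550 Y14.233
G1 X6.550 Y7.767
G1 X12.700 Y5.769
G1 X16.500 Y11.000
; layer 3
G0 Z15.750
G0 X13.750 Y11.000
G1 X11.850 Y13.616
G1 X8.775 Y12.617
G1 X8.775 Y9.383
G1 X11.850 Y8.384
G1 X13.750 Y11.000
M2 ; end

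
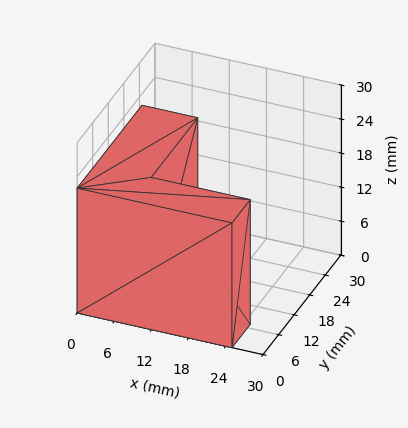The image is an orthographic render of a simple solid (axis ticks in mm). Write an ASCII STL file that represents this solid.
Reading the render: the shape is an L-shaped prism: outer 25 × 25 mm, arm thicknesses ≈ 7 mm (horizontal) and 9 mm (vertical), extruded 22 mm in z (dimensions read to the nearest mm from the axis ticks). For the STL, each face is triangulated and given an outward normal.

solid part
  facet normal 0.0000 0.0000 -1.0000
    outer loop
      vertex 25.000 7.000 0.000
      vertex 25.000 0.000 0.000
      vertex 0.000 0.000 0.000
    endloop
  endfacet
  facet normal 0.0000 0.0000 -1.0000
    outer loop
      vertex 9.000 7.000 0.000
      vertex 25.000 7.000 0.000
      vertex 0.000 0.000 0.000
    endloop
  endfacet
  facet normal 0.0000 0.0000 -1.0000
    outer loop
      vertex 9.000 25.000 0.000
      vertex 9.000 7.000 0.000
      vertex 0.000 0.000 0.000
    endloop
  endfacet
  facet normal 0.0000 0.0000 -1.0000
    outer loop
      vertex 0.000 25.000 0.000
      vertex 9.000 25.000 0.000
      vertex 0.000 0.000 0.000
    endloop
  endfacet
  facet normal 0.0000 0.0000 1.0000
    outer loop
      vertex 0.000 0.000 22.000
      vertex 25.000 0.000 22.000
      vertex 25.000 7.000 22.000
    endloop
  endfacet
  facet normal 0.0000 0.0000 1.0000
    outer loop
      vertex 0.000 0.000 22.000
      vertex 25.000 7.000 22.000
      vertex 9.000 7.000 22.000
    endloop
  endfacet
  facet normal 0.0000 0.0000 1.0000
    outer loop
      vertex 0.000 0.000 22.000
      vertex 9.000 7.000 22.000
      vertex 9.000 25.000 22.000
    endloop
  endfacet
  facet normal 0.0000 0.0000 1.0000
    outer loop
      vertex 0.000 0.000 22.000
      vertex 9.000 25.000 22.000
      vertex 0.000 25.000 22.000
    endloop
  endfacet
  facet normal 0.0000 -1.0000 0.0000
    outer loop
      vertex 0.000 0.000 0.000
      vertex 25.000 0.000 0.000
      vertex 25.000 0.000 22.000
    endloop
  endfacet
  facet normal 0.0000 -1.0000 0.0000
    outer loop
      vertex 0.000 0.000 0.000
      vertex 25.000 0.000 22.000
      vertex 0.000 0.000 22.000
    endloop
  endfacet
  facet normal 1.0000 0.0000 0.0000
    outer loop
      vertex 25.000 0.000 0.000
      vertex 25.000 7.000 0.000
      vertex 25.000 7.000 22.000
    endloop
  endfacet
  facet normal 1.0000 0.0000 0.0000
    outer loop
      vertex 25.000 0.000 0.000
      vertex 25.000 7.000 22.000
      vertex 25.000 0.000 22.000
    endloop
  endfacet
  facet normal 0.0000 1.0000 0.0000
    outer loop
      vertex 25.000 7.000 0.000
      vertex 9.000 7.000 0.000
      vertex 9.000 7.000 22.000
    endloop
  endfacet
  facet normal 0.0000 1.0000 0.0000
    outer loop
      vertex 25.000 7.000 0.000
      vertex 9.000 7.000 22.000
      vertex 25.000 7.000 22.000
    endloop
  endfacet
  facet normal 1.0000 0.0000 0.0000
    outer loop
      vertex 9.000 7.000 0.000
      vertex 9.000 25.000 0.000
      vertex 9.000 25.000 22.000
    endloop
  endfacet
  facet normal 1.0000 0.0000 0.0000
    outer loop
      vertex 9.000 7.000 0.000
      vertex 9.000 25.000 22.000
      vertex 9.000 7.000 22.000
    endloop
  endfacet
  facet normal 0.0000 1.0000 0.0000
    outer loop
      vertex 9.000 25.000 0.000
      vertex 0.000 25.000 0.000
      vertex 0.000 25.000 22.000
    endloop
  endfacet
  facet normal 0.0000 1.0000 0.0000
    outer loop
      vertex 9.000 25.000 0.000
      vertex 0.000 25.000 22.000
      vertex 9.000 25.000 22.000
    endloop
  endfacet
  facet normal -1.0000 0.0000 0.0000
    outer loop
      vertex 0.000 25.000 0.000
      vertex 0.000 0.000 0.000
      vertex 0.000 0.000 22.000
    endloop
  endfacet
  facet normal -1.0000 0.0000 0.0000
    outer loop
      vertex 0.000 25.000 0.000
      vertex 0.000 0.000 22.000
      vertex 0.000 25.000 22.000
    endloop
  endfacet
endsolid part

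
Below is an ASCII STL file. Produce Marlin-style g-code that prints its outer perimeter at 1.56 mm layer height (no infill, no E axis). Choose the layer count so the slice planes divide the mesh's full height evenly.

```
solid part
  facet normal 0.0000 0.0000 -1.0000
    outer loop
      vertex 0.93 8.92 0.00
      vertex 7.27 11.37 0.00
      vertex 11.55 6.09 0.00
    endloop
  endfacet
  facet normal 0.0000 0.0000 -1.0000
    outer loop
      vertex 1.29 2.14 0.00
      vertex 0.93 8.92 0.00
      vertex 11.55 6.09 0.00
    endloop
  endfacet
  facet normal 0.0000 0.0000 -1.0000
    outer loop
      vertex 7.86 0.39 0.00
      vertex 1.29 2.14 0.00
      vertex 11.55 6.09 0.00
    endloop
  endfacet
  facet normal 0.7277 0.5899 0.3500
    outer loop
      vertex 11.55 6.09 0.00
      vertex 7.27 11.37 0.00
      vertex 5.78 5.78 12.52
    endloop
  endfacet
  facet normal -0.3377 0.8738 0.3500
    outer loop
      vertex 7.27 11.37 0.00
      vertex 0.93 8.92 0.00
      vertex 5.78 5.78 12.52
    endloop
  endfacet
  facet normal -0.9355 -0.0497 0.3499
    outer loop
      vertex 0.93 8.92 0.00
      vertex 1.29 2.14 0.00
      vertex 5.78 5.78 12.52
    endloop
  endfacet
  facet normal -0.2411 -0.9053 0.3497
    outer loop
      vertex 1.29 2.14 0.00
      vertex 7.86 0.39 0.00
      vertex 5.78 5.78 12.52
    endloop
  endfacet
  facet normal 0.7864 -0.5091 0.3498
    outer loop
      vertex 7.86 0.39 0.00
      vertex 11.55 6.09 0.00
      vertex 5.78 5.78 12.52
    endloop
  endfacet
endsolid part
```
; perimeter-only toolpath
G21 ; units = mm
G90 ; absolute positioning
G28 ; home
; layer 1
G0 Z1.56
G0 X10.83 Y6.05
G1 X7.08 Y10.67
G1 X1.54 Y8.53
G1 X1.85 Y2.60
G1 X7.60 Y1.06
G1 X10.83 Y6.05
; layer 2
G0 Z3.13
G0 X10.11 Y6.01
G1 X6.90 Y9.97
G1 X2.14 Y8.13
G1 X2.41 Y3.05
G1 X7.34 Y1.74
G1 X10.11 Y6.01
; layer 3
G0 Z4.70
G0 X9.39 Y5.97
G1 X6.71 Y9.27
G1 X2.75 Y7.74
G1 X2.97 Y3.50
G1 X7.08 Y2.41
G1 X9.39 Y5.97
; layer 4
G0 Z6.26
G0 X8.67 Y5.94
G1 X6.53 Y8.57
G1 X3.35 Y7.35
G1 X3.54 Y3.96
G1 X6.82 Y3.08
G1 X8.67 Y5.94
; layer 5
G0 Z7.82
G0 X7.94 Y5.90
G1 X6.34 Y7.88
G1 X3.96 Y6.96
G1 X4.10 Y4.42
G1 X6.56 Y3.76
G1 X7.94 Y5.90
; layer 6
G0 Z9.39
G0 X7.22 Y5.86
G1 X6.15 Y7.18
G1 X4.57 Y6.56
G1 X4.66 Y4.87
G1 X6.30 Y4.43
G1 X7.22 Y5.86
; layer 7
G0 Z10.96
G0 X6.50 Y5.82
G1 X5.97 Y6.48
G1 X5.17 Y6.17
G1 X5.22 Y5.33
G1 X6.04 Y5.11
G1 X6.50 Y5.82
M2 ; end

The solid is a regular 5-sided pyramid, base circumscribed radius ≈ 5.78 mm, apex at z ≈ 12.5 mm. Slicing at Δz = 1.56 mm — 8 equal slices spanning the solid's height, so layer i sits at z = i·h/8 — gives 7 non-empty perimeters. Each is a 5-segment closed polygon; G0 lifts to the layer z and rapids to the start vertex, then G1 traces the edges. The cross-section shrinks linearly with z (the slice at the apex is degenerate and omitted).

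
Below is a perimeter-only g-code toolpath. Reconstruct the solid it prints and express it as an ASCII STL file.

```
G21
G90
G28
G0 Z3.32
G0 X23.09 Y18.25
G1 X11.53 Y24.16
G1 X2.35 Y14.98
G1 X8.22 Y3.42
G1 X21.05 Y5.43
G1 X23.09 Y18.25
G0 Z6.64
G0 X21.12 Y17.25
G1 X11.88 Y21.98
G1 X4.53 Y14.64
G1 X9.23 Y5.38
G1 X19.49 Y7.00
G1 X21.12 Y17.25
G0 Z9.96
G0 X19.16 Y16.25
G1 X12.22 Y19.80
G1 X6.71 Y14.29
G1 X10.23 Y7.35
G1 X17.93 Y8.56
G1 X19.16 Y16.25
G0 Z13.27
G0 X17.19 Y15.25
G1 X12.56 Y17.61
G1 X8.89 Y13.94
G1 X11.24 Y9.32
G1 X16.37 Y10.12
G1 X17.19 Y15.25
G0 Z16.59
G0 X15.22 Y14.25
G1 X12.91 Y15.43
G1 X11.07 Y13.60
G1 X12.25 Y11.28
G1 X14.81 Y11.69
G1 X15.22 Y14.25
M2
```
solid part
  facet normal 0.0000 0.0000 -1.0000
    outer loop
      vertex 0.17 15.33 0.00
      vertex 11.19 26.34 0.00
      vertex 25.06 19.25 0.00
    endloop
  endfacet
  facet normal 0.0000 0.0000 -1.0000
    outer loop
      vertex 7.22 1.45 0.00
      vertex 0.17 15.33 0.00
      vertex 25.06 19.25 0.00
    endloop
  endfacet
  facet normal 0.0000 0.0000 -1.0000
    outer loop
      vertex 22.61 3.87 0.00
      vertex 7.22 1.45 0.00
      vertex 25.06 19.25 0.00
    endloop
  endfacet
  facet normal 0.4008 0.7840 0.4740
    outer loop
      vertex 25.06 19.25 0.00
      vertex 11.19 26.34 0.00
      vertex 13.25 13.25 19.91
    endloop
  endfacet
  facet normal -0.6224 0.6229 0.4739
    outer loop
      vertex 11.19 26.34 0.00
      vertex 0.17 15.33 0.00
      vertex 13.25 13.25 19.91
    endloop
  endfacet
  facet normal -0.7850 -0.3987 0.4741
    outer loop
      vertex 0.17 15.33 0.00
      vertex 7.22 1.45 0.00
      vertex 13.25 13.25 19.91
    endloop
  endfacet
  facet normal 0.1368 -0.8698 0.4741
    outer loop
      vertex 7.22 1.45 0.00
      vertex 22.61 3.87 0.00
      vertex 13.25 13.25 19.91
    endloop
  endfacet
  facet normal 0.8695 -0.1385 0.4740
    outer loop
      vertex 22.61 3.87 0.00
      vertex 25.06 19.25 0.00
      vertex 13.25 13.25 19.91
    endloop
  endfacet
endsolid part

The G0 Z moves step by Δz≈3.32 mm. The G1 loops shrink linearly with z, so the solid tapers from its base footprint up to z≈19.9. Closing with a flat bottom cap and the tapered top and triangulating gives 8 facets — a regular 5-sided pyramid, base circumscribed radius ≈ 13.2 mm, apex at z ≈ 19.9 mm.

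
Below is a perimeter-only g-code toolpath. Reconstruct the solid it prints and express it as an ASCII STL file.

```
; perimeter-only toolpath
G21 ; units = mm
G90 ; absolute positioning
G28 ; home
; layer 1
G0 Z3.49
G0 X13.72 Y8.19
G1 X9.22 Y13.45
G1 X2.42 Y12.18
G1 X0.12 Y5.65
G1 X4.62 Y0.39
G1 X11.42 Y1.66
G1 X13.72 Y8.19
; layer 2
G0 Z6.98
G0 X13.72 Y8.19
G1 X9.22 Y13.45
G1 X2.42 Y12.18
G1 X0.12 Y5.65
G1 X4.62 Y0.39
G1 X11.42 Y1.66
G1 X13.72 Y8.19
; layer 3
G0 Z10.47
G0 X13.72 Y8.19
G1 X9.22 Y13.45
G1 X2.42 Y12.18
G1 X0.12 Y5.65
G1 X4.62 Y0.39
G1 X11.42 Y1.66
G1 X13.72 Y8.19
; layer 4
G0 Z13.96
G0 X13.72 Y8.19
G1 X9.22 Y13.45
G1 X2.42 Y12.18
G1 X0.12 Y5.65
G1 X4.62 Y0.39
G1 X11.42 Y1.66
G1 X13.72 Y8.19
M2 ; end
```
solid part
  facet normal 0.0000 0.0000 -1.0000
    outer loop
      vertex 2.42 12.18 0.00
      vertex 9.22 13.45 0.00
      vertex 13.72 8.19 0.00
    endloop
  endfacet
  facet normal 0.0000 0.0000 -1.0000
    outer loop
      vertex 0.12 5.65 0.00
      vertex 2.42 12.18 0.00
      vertex 13.72 8.19 0.00
    endloop
  endfacet
  facet normal 0.0000 0.0000 -1.0000
    outer loop
      vertex 4.62 0.39 0.00
      vertex 0.12 5.65 0.00
      vertex 13.72 8.19 0.00
    endloop
  endfacet
  facet normal 0.0000 0.0000 -1.0000
    outer loop
      vertex 11.42 1.66 0.00
      vertex 4.62 0.39 0.00
      vertex 13.72 8.19 0.00
    endloop
  endfacet
  facet normal 0.0000 0.0000 1.0000
    outer loop
      vertex 13.72 8.19 13.96
      vertex 9.22 13.45 13.96
      vertex 2.42 12.18 13.96
    endloop
  endfacet
  facet normal 0.0000 0.0000 1.0000
    outer loop
      vertex 13.72 8.19 13.96
      vertex 2.42 12.18 13.96
      vertex 0.12 5.65 13.96
    endloop
  endfacet
  facet normal 0.0000 0.0000 1.0000
    outer loop
      vertex 13.72 8.19 13.96
      vertex 0.12 5.65 13.96
      vertex 4.62 0.39 13.96
    endloop
  endfacet
  facet normal 0.0000 0.0000 1.0000
    outer loop
      vertex 13.72 8.19 13.96
      vertex 4.62 0.39 13.96
      vertex 11.42 1.66 13.96
    endloop
  endfacet
  facet normal 0.7599 0.6501 0.0000
    outer loop
      vertex 13.72 8.19 0.00
      vertex 9.22 13.45 0.00
      vertex 9.22 13.45 13.96
    endloop
  endfacet
  facet normal 0.7599 0.6501 0.0000
    outer loop
      vertex 13.72 8.19 0.00
      vertex 9.22 13.45 13.96
      vertex 13.72 8.19 13.96
    endloop
  endfacet
  facet normal -0.1836 0.9830 0.0000
    outer loop
      vertex 9.22 13.45 0.00
      vertex 2.42 12.18 0.00
      vertex 2.42 12.18 13.96
    endloop
  endfacet
  facet normal -0.1836 0.9830 0.0000
    outer loop
      vertex 9.22 13.45 0.00
      vertex 2.42 12.18 13.96
      vertex 9.22 13.45 13.96
    endloop
  endfacet
  facet normal -0.9432 0.3322 0.0000
    outer loop
      vertex 2.42 12.18 0.00
      vertex 0.12 5.65 0.00
      vertex 0.12 5.65 13.96
    endloop
  endfacet
  facet normal -0.9432 0.3322 0.0000
    outer loop
      vertex 2.42 12.18 0.00
      vertex 0.12 5.65 13.96
      vertex 2.42 12.18 13.96
    endloop
  endfacet
  facet normal -0.7599 -0.6501 0.0000
    outer loop
      vertex 0.12 5.65 0.00
      vertex 4.62 0.39 0.00
      vertex 4.62 0.39 13.96
    endloop
  endfacet
  facet normal -0.7599 -0.6501 0.0000
    outer loop
      vertex 0.12 5.65 0.00
      vertex 4.62 0.39 13.96
      vertex 0.12 5.65 13.96
    endloop
  endfacet
  facet normal 0.1836 -0.9830 0.0000
    outer loop
      vertex 4.62 0.39 0.00
      vertex 11.42 1.66 0.00
      vertex 11.42 1.66 13.96
    endloop
  endfacet
  facet normal 0.1836 -0.9830 0.0000
    outer loop
      vertex 4.62 0.39 0.00
      vertex 11.42 1.66 13.96
      vertex 4.62 0.39 13.96
    endloop
  endfacet
  facet normal 0.9432 -0.3322 0.0000
    outer loop
      vertex 11.42 1.66 0.00
      vertex 13.72 8.19 0.00
      vertex 13.72 8.19 13.96
    endloop
  endfacet
  facet normal 0.9432 -0.3322 0.0000
    outer loop
      vertex 11.42 1.66 0.00
      vertex 13.72 8.19 13.96
      vertex 11.42 1.66 13.96
    endloop
  endfacet
endsolid part

The G0 Z moves step by Δz≈3.49 mm. Every layer's G1 loop is the same polygon, so the solid is a straight extrusion of it from z=0 to z≈14. Closing with flat bottom and top caps and triangulating gives 20 facets — a regular 6-sided prism (a cylinder approximated with 6 flat sides), circumscribed radius ≈ 6.92 mm, height ≈ 14 mm.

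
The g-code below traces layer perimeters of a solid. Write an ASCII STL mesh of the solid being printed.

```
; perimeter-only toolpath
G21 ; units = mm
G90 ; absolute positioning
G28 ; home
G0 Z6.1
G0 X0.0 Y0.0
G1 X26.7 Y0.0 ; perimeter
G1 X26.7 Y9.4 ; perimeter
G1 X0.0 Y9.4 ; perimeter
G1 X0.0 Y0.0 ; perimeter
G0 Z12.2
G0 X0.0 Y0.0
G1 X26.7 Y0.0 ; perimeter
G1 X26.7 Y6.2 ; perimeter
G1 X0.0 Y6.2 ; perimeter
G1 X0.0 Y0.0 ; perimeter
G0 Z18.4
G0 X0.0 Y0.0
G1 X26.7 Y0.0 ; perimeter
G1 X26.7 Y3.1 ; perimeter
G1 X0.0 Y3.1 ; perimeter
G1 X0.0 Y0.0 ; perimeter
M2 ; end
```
solid part
  facet normal 0.0000 0.0000 -1.0000
    outer loop
      vertex 26.7 12.5 0.0
      vertex 26.7 0.0 0.0
      vertex 0.0 0.0 0.0
    endloop
  endfacet
  facet normal 0.0000 0.0000 -1.0000
    outer loop
      vertex 0.0 12.5 0.0
      vertex 26.7 12.5 0.0
      vertex 0.0 0.0 0.0
    endloop
  endfacet
  facet normal 0.0000 -1.0000 0.0000
    outer loop
      vertex 0.0 0.0 0.0
      vertex 26.7 0.0 0.0
      vertex 26.7 0.0 24.5
    endloop
  endfacet
  facet normal 0.0000 -1.0000 0.0000
    outer loop
      vertex 0.0 0.0 0.0
      vertex 26.7 0.0 24.5
      vertex 0.0 0.0 24.5
    endloop
  endfacet
  facet normal 0.0000 0.8908 0.4545
    outer loop
      vertex 0.0 0.0 24.5
      vertex 26.7 0.0 24.5
      vertex 26.7 12.5 0.0
    endloop
  endfacet
  facet normal 0.0000 0.8908 0.4545
    outer loop
      vertex 0.0 0.0 24.5
      vertex 26.7 12.5 0.0
      vertex 0.0 12.5 0.0
    endloop
  endfacet
  facet normal -1.0000 0.0000 0.0000
    outer loop
      vertex 0.0 0.0 24.5
      vertex 0.0 12.5 0.0
      vertex 0.0 0.0 0.0
    endloop
  endfacet
  facet normal 1.0000 0.0000 0.0000
    outer loop
      vertex 26.7 0.0 0.0
      vertex 26.7 12.5 0.0
      vertex 26.7 0.0 24.5
    endloop
  endfacet
endsolid part

The G0 Z moves step by Δz≈6.1 mm. The G1 loops shrink linearly with z, so the solid tapers from its base footprint up to z≈24.5. Closing with a flat bottom cap and the tapered top and triangulating gives 8 facets — a wedge (ramp): 26.7 × 12.5 mm base, rising to 24.5 mm along the y=0 edge and sloping linearly to z=0 at y=12.5.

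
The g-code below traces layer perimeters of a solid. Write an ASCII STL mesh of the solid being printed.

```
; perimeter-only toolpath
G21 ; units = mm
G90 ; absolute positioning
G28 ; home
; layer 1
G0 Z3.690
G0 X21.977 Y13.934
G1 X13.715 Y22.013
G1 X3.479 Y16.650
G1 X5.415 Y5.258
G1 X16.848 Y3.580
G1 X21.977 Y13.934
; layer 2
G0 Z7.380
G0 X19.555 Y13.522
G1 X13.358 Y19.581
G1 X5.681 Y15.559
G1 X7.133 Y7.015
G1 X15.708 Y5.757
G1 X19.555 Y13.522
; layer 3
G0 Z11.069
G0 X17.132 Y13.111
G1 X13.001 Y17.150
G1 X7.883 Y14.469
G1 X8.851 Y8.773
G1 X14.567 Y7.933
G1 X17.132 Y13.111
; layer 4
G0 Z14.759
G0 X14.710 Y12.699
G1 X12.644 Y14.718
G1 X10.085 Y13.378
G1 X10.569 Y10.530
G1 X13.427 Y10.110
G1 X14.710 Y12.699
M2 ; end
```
solid part
  facet normal 0.0000 0.0000 -1.0000
    outer loop
      vertex 1.277 17.741 0.000
      vertex 14.072 24.444 0.000
      vertex 24.400 14.346 0.000
    endloop
  endfacet
  facet normal 0.0000 0.0000 -1.0000
    outer loop
      vertex 3.697 3.501 0.000
      vertex 1.277 17.741 0.000
      vertex 24.400 14.346 0.000
    endloop
  endfacet
  facet normal 0.0000 0.0000 -1.0000
    outer loop
      vertex 17.988 1.403 0.000
      vertex 3.697 3.501 0.000
      vertex 24.400 14.346 0.000
    endloop
  endfacet
  facet normal 0.6154 0.6295 0.4743
    outer loop
      vertex 24.400 14.346 0.000
      vertex 14.072 24.444 0.000
      vertex 12.287 12.287 18.449
    endloop
  endfacet
  facet normal -0.4085 0.7798 0.4743
    outer loop
      vertex 14.072 24.444 0.000
      vertex 1.277 17.741 0.000
      vertex 12.287 12.287 18.449
    endloop
  endfacet
  facet normal -0.8679 -0.1475 0.4743
    outer loop
      vertex 1.277 17.741 0.000
      vertex 3.697 3.501 0.000
      vertex 12.287 12.287 18.449
    endloop
  endfacet
  facet normal -0.1279 -0.8710 0.4743
    outer loop
      vertex 3.697 3.501 0.000
      vertex 17.988 1.403 0.000
      vertex 12.287 12.287 18.449
    endloop
  endfacet
  facet normal 0.7889 -0.3908 0.4743
    outer loop
      vertex 17.988 1.403 0.000
      vertex 24.400 14.346 0.000
      vertex 12.287 12.287 18.449
    endloop
  endfacet
endsolid part

The G0 Z moves step by Δz≈3.690 mm. The G1 loops shrink linearly with z, so the solid tapers from its base footprint up to z≈18.4. Closing with a flat bottom cap and the tapered top and triangulating gives 8 facets — a regular 5-sided pyramid, base circumscribed radius ≈ 12.3 mm, apex at z ≈ 18.4 mm.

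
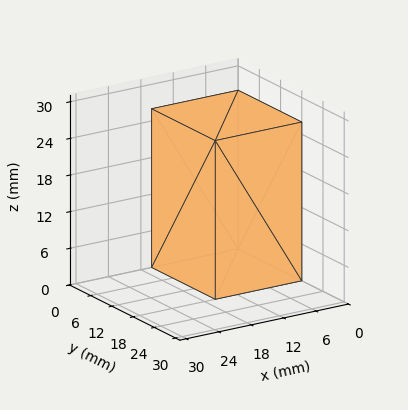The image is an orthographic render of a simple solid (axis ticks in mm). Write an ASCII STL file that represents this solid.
Reading the render: the shape is a rectangular box, roughly 16 × 18 mm footprint and 26 mm tall (dimensions read to the nearest mm from the axis ticks). For the STL, each face is triangulated and given an outward normal.

solid part
  facet normal 0.0000 0.0000 -1.0000
    outer loop
      vertex 16.000 18.000 0.000
      vertex 16.000 0.000 0.000
      vertex 0.000 0.000 0.000
    endloop
  endfacet
  facet normal 0.0000 0.0000 -1.0000
    outer loop
      vertex 0.000 18.000 0.000
      vertex 16.000 18.000 0.000
      vertex 0.000 0.000 0.000
    endloop
  endfacet
  facet normal 0.0000 0.0000 1.0000
    outer loop
      vertex 0.000 0.000 26.000
      vertex 16.000 0.000 26.000
      vertex 16.000 18.000 26.000
    endloop
  endfacet
  facet normal 0.0000 0.0000 1.0000
    outer loop
      vertex 0.000 0.000 26.000
      vertex 16.000 18.000 26.000
      vertex 0.000 18.000 26.000
    endloop
  endfacet
  facet normal 0.0000 -1.0000 0.0000
    outer loop
      vertex 0.000 0.000 0.000
      vertex 16.000 0.000 0.000
      vertex 16.000 0.000 26.000
    endloop
  endfacet
  facet normal 0.0000 -1.0000 0.0000
    outer loop
      vertex 0.000 0.000 0.000
      vertex 16.000 0.000 26.000
      vertex 0.000 0.000 26.000
    endloop
  endfacet
  facet normal 0.0000 1.0000 0.0000
    outer loop
      vertex 16.000 18.000 26.000
      vertex 16.000 18.000 0.000
      vertex 0.000 18.000 0.000
    endloop
  endfacet
  facet normal 0.0000 1.0000 0.0000
    outer loop
      vertex 0.000 18.000 26.000
      vertex 16.000 18.000 26.000
      vertex 0.000 18.000 0.000
    endloop
  endfacet
  facet normal -1.0000 0.0000 0.0000
    outer loop
      vertex 0.000 18.000 26.000
      vertex 0.000 18.000 0.000
      vertex 0.000 0.000 0.000
    endloop
  endfacet
  facet normal -1.0000 0.0000 0.0000
    outer loop
      vertex 0.000 0.000 26.000
      vertex 0.000 18.000 26.000
      vertex 0.000 0.000 0.000
    endloop
  endfacet
  facet normal 1.0000 0.0000 0.0000
    outer loop
      vertex 16.000 0.000 0.000
      vertex 16.000 18.000 0.000
      vertex 16.000 18.000 26.000
    endloop
  endfacet
  facet normal 1.0000 0.0000 0.0000
    outer loop
      vertex 16.000 0.000 0.000
      vertex 16.000 18.000 26.000
      vertex 16.000 0.000 26.000
    endloop
  endfacet
endsolid part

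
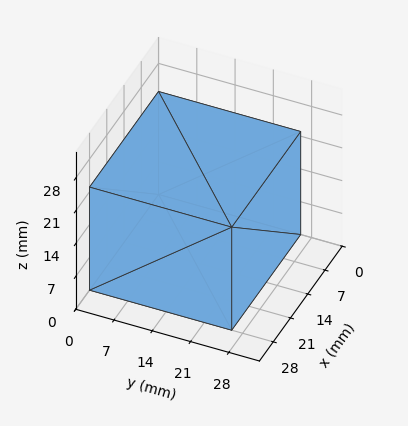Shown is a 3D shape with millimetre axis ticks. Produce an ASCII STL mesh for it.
Reading the render: the shape is a rectangular box, roughly 28 × 26 mm footprint and 22 mm tall (dimensions read to the nearest mm from the axis ticks). For the STL, each face is triangulated and given an outward normal.

solid part
  facet normal 0.0000 0.0000 -1.0000
    outer loop
      vertex 28.00 26.00 0.00
      vertex 28.00 0.00 0.00
      vertex 0.00 0.00 0.00
    endloop
  endfacet
  facet normal 0.0000 0.0000 -1.0000
    outer loop
      vertex 0.00 26.00 0.00
      vertex 28.00 26.00 0.00
      vertex 0.00 0.00 0.00
    endloop
  endfacet
  facet normal 0.0000 0.0000 1.0000
    outer loop
      vertex 0.00 0.00 22.00
      vertex 28.00 0.00 22.00
      vertex 28.00 26.00 22.00
    endloop
  endfacet
  facet normal 0.0000 0.0000 1.0000
    outer loop
      vertex 0.00 0.00 22.00
      vertex 28.00 26.00 22.00
      vertex 0.00 26.00 22.00
    endloop
  endfacet
  facet normal 0.0000 -1.0000 0.0000
    outer loop
      vertex 0.00 0.00 0.00
      vertex 28.00 0.00 0.00
      vertex 28.00 0.00 22.00
    endloop
  endfacet
  facet normal 0.0000 -1.0000 0.0000
    outer loop
      vertex 0.00 0.00 0.00
      vertex 28.00 0.00 22.00
      vertex 0.00 0.00 22.00
    endloop
  endfacet
  facet normal 0.0000 1.0000 0.0000
    outer loop
      vertex 28.00 26.00 22.00
      vertex 28.00 26.00 0.00
      vertex 0.00 26.00 0.00
    endloop
  endfacet
  facet normal 0.0000 1.0000 0.0000
    outer loop
      vertex 0.00 26.00 22.00
      vertex 28.00 26.00 22.00
      vertex 0.00 26.00 0.00
    endloop
  endfacet
  facet normal -1.0000 0.0000 0.0000
    outer loop
      vertex 0.00 26.00 22.00
      vertex 0.00 26.00 0.00
      vertex 0.00 0.00 0.00
    endloop
  endfacet
  facet normal -1.0000 0.0000 0.0000
    outer loop
      vertex 0.00 0.00 22.00
      vertex 0.00 26.00 22.00
      vertex 0.00 0.00 0.00
    endloop
  endfacet
  facet normal 1.0000 0.0000 0.0000
    outer loop
      vertex 28.00 0.00 0.00
      vertex 28.00 26.00 0.00
      vertex 28.00 26.00 22.00
    endloop
  endfacet
  facet normal 1.0000 0.0000 0.0000
    outer loop
      vertex 28.00 0.00 0.00
      vertex 28.00 26.00 22.00
      vertex 28.00 0.00 22.00
    endloop
  endfacet
endsolid part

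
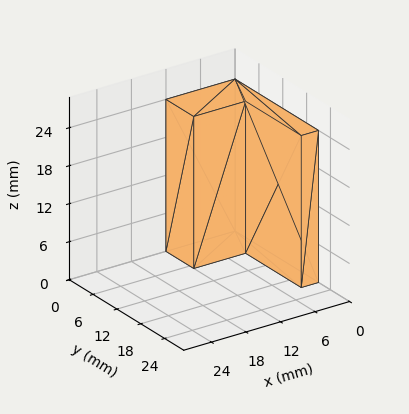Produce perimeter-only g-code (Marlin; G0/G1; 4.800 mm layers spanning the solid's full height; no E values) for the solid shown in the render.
Reading the render: the shape is an L-shaped prism: outer 12 × 21 mm, arm thicknesses ≈ 7 mm (horizontal) and 3 mm (vertical), extruded 24 mm in z (dimensions read to the nearest mm from the axis ticks). For the g-code, the solid's height is divided into equal slices at the stated Δz and each level perimeter traced with G1 moves after a G0 lift.

; perimeter-only toolpath
G21 ; units = mm
G90 ; absolute positioning
G28 ; home
; layer 1
G0 Z4.800
G0 X0.000 Y0.000
G1 X12.000 Y0.000
G1 X12.000 Y7.000
G1 X3.000 Y7.000
G1 X3.000 Y21.000
G1 X0.000 Y21.000
G1 X0.000 Y0.000
; layer 2
G0 Z9.600
G0 X0.000 Y0.000
G1 X12.000 Y0.000
G1 X12.000 Y7.000
G1 X3.000 Y7.000
G1 X3.000 Y21.000
G1 X0.000 Y21.000
G1 X0.000 Y0.000
; layer 3
G0 Z14.400
G0 X0.000 Y0.000
G1 X12.000 Y0.000
G1 X12.000 Y7.000
G1 X3.000 Y7.000
G1 X3.000 Y21.000
G1 X0.000 Y21.000
G1 X0.000 Y0.000
; layer 4
G0 Z19.200
G0 X0.000 Y0.000
G1 X12.000 Y0.000
G1 X12.000 Y7.000
G1 X3.000 Y7.000
G1 X3.000 Y21.000
G1 X0.000 Y21.000
G1 X0.000 Y0.000
; layer 5
G0 Z24.000
G0 X0.000 Y0.000
G1 X12.000 Y0.000
G1 X12.000 Y7.000
G1 X3.000 Y7.000
G1 X3.000 Y21.000
G1 X0.000 Y21.000
G1 X0.000 Y0.000
M2 ; end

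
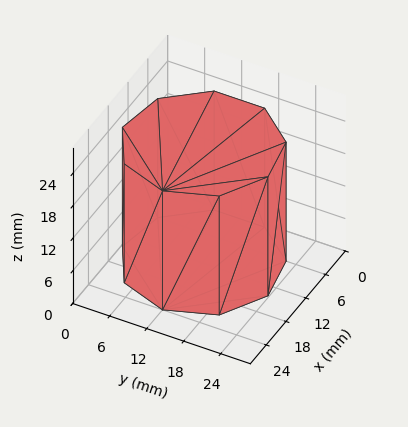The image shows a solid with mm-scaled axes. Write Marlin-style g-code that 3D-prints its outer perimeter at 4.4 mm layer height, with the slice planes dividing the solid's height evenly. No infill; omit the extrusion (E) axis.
Reading the render: the shape is a regular 9-sided prism (a cylinder approximated with 9 flat sides), circumscribed radius ≈ 12 mm, height ≈ 22 mm (dimensions read to the nearest mm from the axis ticks). For the g-code, the solid's height is divided into equal slices at the stated Δz and each level perimeter traced with G1 moves after a G0 lift.

; perimeter-only toolpath
G21 ; units = mm
G90 ; absolute positioning
G28 ; home
; layer 1
G0 Z4.4
G0 X24.0 Y12.0
G1 X21.2 Y19.7
G1 X14.1 Y23.8
G1 X6.0 Y22.4
G1 X0.7 Y16.1
G1 X0.7 Y7.9
G1 X6.0 Y1.6
G1 X14.1 Y0.2
G1 X21.2 Y4.3
G1 X24.0 Y12.0
; layer 2
G0 Z8.8
G0 X24.0 Y12.0
G1 X21.2 Y19.7
G1 X14.1 Y23.8
G1 X6.0 Y22.4
G1 X0.7 Y16.1
G1 X0.7 Y7.9
G1 X6.0 Y1.6
G1 X14.1 Y0.2
G1 X21.2 Y4.3
G1 X24.0 Y12.0
; layer 3
G0 Z13.2
G0 X24.0 Y12.0
G1 X21.2 Y19.7
G1 X14.1 Y23.8
G1 X6.0 Y22.4
G1 X0.7 Y16.1
G1 X0.7 Y7.9
G1 X6.0 Y1.6
G1 X14.1 Y0.2
G1 X21.2 Y4.3
G1 X24.0 Y12.0
; layer 4
G0 Z17.6
G0 X24.0 Y12.0
G1 X21.2 Y19.7
G1 X14.1 Y23.8
G1 X6.0 Y22.4
G1 X0.7 Y16.1
G1 X0.7 Y7.9
G1 X6.0 Y1.6
G1 X14.1 Y0.2
G1 X21.2 Y4.3
G1 X24.0 Y12.0
; layer 5
G0 Z22.0
G0 X24.0 Y12.0
G1 X21.2 Y19.7
G1 X14.1 Y23.8
G1 X6.0 Y22.4
G1 X0.7 Y16.1
G1 X0.7 Y7.9
G1 X6.0 Y1.6
G1 X14.1 Y0.2
G1 X21.2 Y4.3
G1 X24.0 Y12.0
M2 ; end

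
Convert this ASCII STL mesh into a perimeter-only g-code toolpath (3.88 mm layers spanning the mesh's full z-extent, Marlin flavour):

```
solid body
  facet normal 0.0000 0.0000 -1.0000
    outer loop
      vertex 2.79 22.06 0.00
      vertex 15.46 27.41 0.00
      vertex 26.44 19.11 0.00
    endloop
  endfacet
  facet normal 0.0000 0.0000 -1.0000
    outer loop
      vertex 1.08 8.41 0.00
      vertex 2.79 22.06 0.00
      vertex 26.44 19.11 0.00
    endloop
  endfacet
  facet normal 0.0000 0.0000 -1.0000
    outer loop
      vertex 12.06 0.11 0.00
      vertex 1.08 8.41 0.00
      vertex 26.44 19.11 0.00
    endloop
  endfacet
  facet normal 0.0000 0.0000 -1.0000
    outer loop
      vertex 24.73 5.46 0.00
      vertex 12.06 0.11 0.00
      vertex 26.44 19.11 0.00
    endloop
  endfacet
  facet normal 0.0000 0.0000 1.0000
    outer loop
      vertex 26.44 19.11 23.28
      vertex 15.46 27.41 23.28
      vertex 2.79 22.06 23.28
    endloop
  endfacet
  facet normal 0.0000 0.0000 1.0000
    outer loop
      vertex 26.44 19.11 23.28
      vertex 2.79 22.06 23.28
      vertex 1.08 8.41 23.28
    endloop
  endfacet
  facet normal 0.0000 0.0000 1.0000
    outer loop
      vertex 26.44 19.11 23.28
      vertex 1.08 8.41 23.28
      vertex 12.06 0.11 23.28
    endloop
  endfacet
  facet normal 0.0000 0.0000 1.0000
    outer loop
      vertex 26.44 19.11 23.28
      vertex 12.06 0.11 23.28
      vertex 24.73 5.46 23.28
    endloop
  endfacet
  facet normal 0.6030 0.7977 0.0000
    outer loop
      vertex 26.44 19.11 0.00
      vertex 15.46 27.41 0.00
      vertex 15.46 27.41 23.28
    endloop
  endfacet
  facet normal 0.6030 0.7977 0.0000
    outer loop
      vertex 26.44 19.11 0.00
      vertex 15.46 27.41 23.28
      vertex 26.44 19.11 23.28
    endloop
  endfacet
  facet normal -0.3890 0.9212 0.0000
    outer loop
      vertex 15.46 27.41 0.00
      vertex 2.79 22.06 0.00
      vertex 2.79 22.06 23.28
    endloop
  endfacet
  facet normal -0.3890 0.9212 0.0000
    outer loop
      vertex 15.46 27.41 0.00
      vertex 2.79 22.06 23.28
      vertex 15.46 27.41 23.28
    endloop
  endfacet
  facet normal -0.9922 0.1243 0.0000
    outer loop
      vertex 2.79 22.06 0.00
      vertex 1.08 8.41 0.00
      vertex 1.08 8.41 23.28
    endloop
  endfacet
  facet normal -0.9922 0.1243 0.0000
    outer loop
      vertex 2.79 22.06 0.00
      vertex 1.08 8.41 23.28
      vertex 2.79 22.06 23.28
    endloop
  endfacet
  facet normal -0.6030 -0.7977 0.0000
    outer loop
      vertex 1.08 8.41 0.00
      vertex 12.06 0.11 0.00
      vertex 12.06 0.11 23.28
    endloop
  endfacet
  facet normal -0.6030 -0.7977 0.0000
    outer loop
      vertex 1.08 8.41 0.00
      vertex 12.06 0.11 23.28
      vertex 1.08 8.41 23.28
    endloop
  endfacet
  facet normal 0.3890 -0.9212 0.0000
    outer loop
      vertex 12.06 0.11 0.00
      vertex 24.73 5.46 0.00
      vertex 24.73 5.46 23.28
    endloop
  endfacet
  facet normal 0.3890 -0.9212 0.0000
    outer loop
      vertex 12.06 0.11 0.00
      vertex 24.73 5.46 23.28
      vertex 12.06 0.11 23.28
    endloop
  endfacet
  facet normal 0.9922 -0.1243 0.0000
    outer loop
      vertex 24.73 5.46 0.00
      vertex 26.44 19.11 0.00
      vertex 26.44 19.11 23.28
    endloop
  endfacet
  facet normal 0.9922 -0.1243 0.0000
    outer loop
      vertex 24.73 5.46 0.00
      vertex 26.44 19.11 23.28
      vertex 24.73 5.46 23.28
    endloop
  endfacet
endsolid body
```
; perimeter-only toolpath
G21 ; units = mm
G90 ; absolute positioning
G28 ; home
; layer 1
G0 Z3.88
G0 X26.44 Y19.11
G1 X15.46 Y27.41
G1 X2.79 Y22.06
G1 X1.08 Y8.41
G1 X12.06 Y0.11
G1 X24.73 Y5.46
G1 X26.44 Y19.11
; layer 2
G0 Z7.76
G0 X26.44 Y19.11
G1 X15.46 Y27.41
G1 X2.79 Y22.06
G1 X1.08 Y8.41
G1 X12.06 Y0.11
G1 X24.73 Y5.46
G1 X26.44 Y19.11
; layer 3
G0 Z11.64
G0 X26.44 Y19.11
G1 X15.46 Y27.41
G1 X2.79 Y22.06
G1 X1.08 Y8.41
G1 X12.06 Y0.11
G1 X24.73 Y5.46
G1 X26.44 Y19.11
; layer 4
G0 Z15.52
G0 X26.44 Y19.11
G1 X15.46 Y27.41
G1 X2.79 Y22.06
G1 X1.08 Y8.41
G1 X12.06 Y0.11
G1 X24.73 Y5.46
G1 X26.44 Y19.11
; layer 5
G0 Z19.40
G0 X26.44 Y19.11
G1 X15.46 Y27.41
G1 X2.79 Y22.06
G1 X1.08 Y8.41
G1 X12.06 Y0.11
G1 X24.73 Y5.46
G1 X26.44 Y19.11
; layer 6
G0 Z23.28
G0 X26.44 Y19.11
G1 X15.46 Y27.41
G1 X2.79 Y22.06
G1 X1.08 Y8.41
G1 X12.06 Y0.11
G1 X24.73 Y5.46
G1 X26.44 Y19.11
M2 ; end

The solid is a regular 6-sided prism (a cylinder approximated with 6 flat sides), circumscribed radius ≈ 13.8 mm, height ≈ 23.3 mm. Slicing at Δz = 3.88 mm — 6 equal slices spanning the solid's height, so layer i sits at z = i·h/6 — gives 6 non-empty perimeters. Each is a 6-segment closed polygon; G0 lifts to the layer z and rapids to the start vertex, then G1 traces the edges.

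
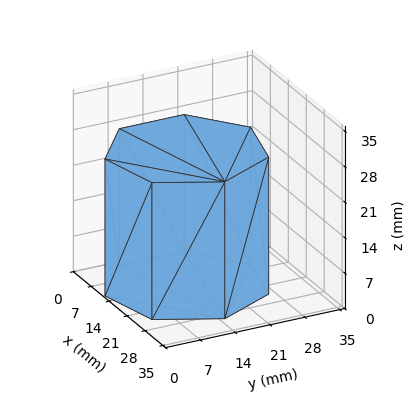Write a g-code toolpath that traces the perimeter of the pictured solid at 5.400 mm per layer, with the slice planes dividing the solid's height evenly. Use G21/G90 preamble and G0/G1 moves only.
Reading the render: the shape is a regular 7-sided prism (a cylinder approximated with 7 flat sides), circumscribed radius ≈ 15 mm, height ≈ 27 mm (dimensions read to the nearest mm from the axis ticks). For the g-code, the solid's height is divided into equal slices at the stated Δz and each level perimeter traced with G1 moves after a G0 lift.

; perimeter-only toolpath
G21 ; units = mm
G90 ; absolute positioning
G28 ; home
; layer 1
G0 Z5.400
G0 X30.000 Y15.000
G1 X24.352 Y26.727
G1 X11.662 Y29.624
G1 X1.485 Y21.508
G1 X1.485 Y8.492
G1 X11.662 Y0.376
G1 X24.352 Y3.273
G1 X30.000 Y15.000
; layer 2
G0 Z10.800
G0 X30.000 Y15.000
G1 X24.352 Y26.727
G1 X11.662 Y29.624
G1 X1.485 Y21.508
G1 X1.485 Y8.492
G1 X11.662 Y0.376
G1 X24.352 Y3.273
G1 X30.000 Y15.000
; layer 3
G0 Z16.200
G0 X30.000 Y15.000
G1 X24.352 Y26.727
G1 X11.662 Y29.624
G1 X1.485 Y21.508
G1 X1.485 Y8.492
G1 X11.662 Y0.376
G1 X24.352 Y3.273
G1 X30.000 Y15.000
; layer 4
G0 Z21.600
G0 X30.000 Y15.000
G1 X24.352 Y26.727
G1 X11.662 Y29.624
G1 X1.485 Y21.508
G1 X1.485 Y8.492
G1 X11.662 Y0.376
G1 X24.352 Y3.273
G1 X30.000 Y15.000
; layer 5
G0 Z27.000
G0 X30.000 Y15.000
G1 X24.352 Y26.727
G1 X11.662 Y29.624
G1 X1.485 Y21.508
G1 X1.485 Y8.492
G1 X11.662 Y0.376
G1 X24.352 Y3.273
G1 X30.000 Y15.000
M2 ; end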